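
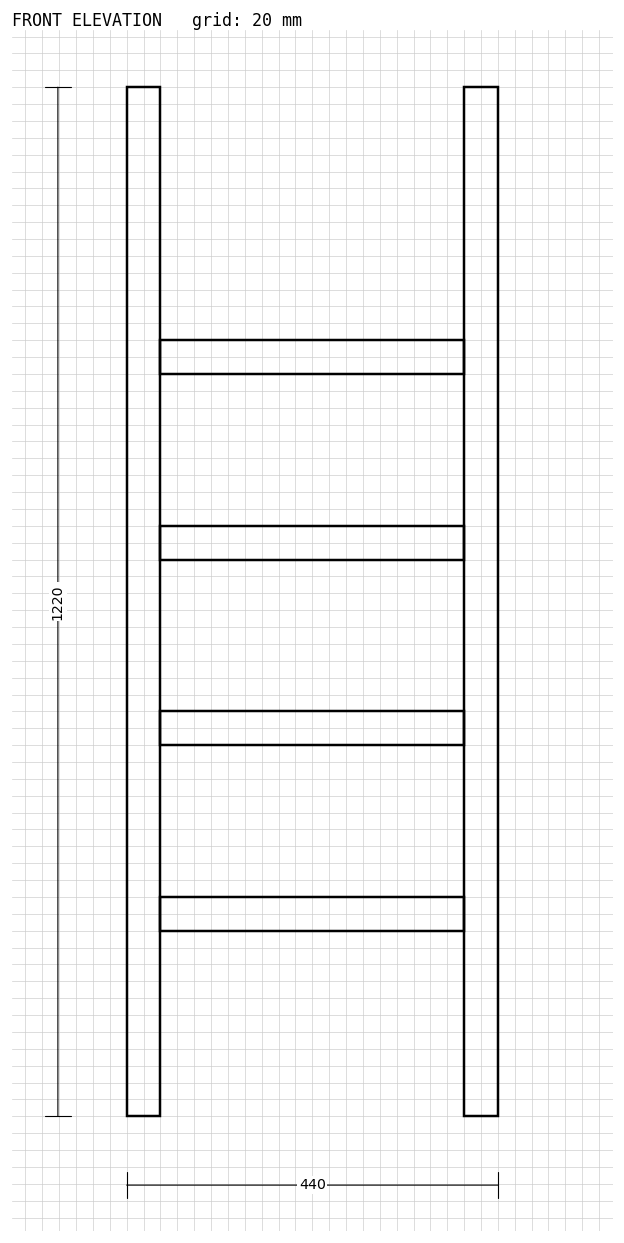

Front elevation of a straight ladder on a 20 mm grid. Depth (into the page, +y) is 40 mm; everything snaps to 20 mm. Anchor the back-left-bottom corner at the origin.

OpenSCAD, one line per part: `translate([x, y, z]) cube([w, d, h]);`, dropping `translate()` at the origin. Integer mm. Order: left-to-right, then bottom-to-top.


cube([40, 40, 1220]);
translate([40, 0, 220]) cube([360, 40, 40]);
translate([40, 0, 440]) cube([360, 40, 40]);
translate([40, 0, 660]) cube([360, 40, 40]);
translate([40, 0, 880]) cube([360, 40, 40]);
translate([400, 0, 0]) cube([40, 40, 1220]);


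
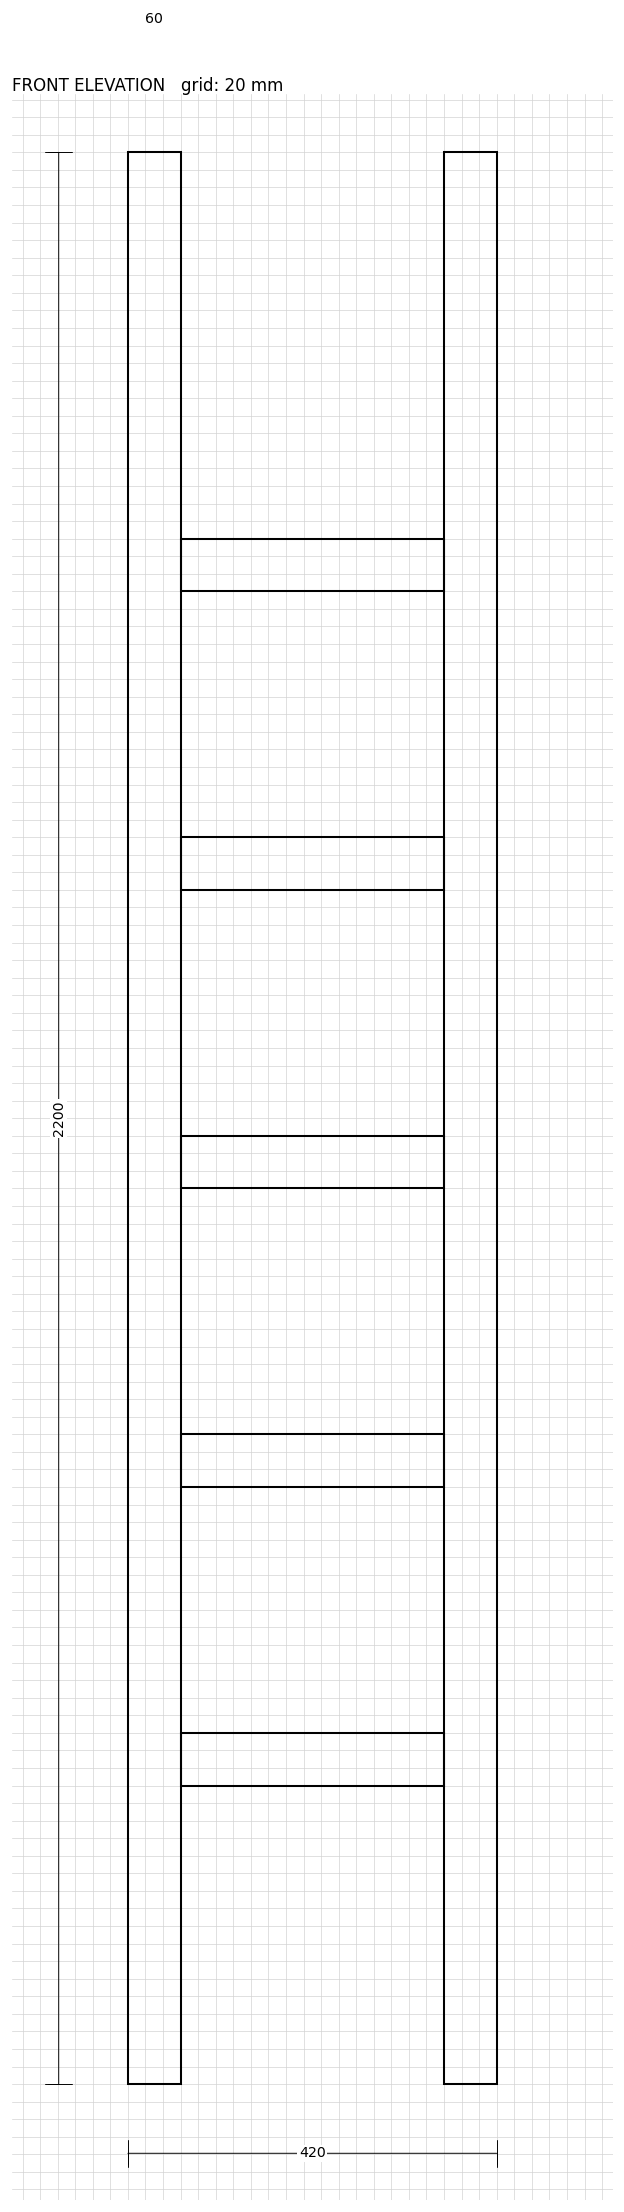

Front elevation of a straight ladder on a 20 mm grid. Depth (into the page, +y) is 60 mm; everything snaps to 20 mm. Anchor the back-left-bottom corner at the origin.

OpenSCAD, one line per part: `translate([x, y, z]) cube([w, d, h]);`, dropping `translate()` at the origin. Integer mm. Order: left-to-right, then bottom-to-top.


cube([60, 60, 2200]);
translate([60, 0, 340]) cube([300, 60, 60]);
translate([60, 0, 680]) cube([300, 60, 60]);
translate([60, 0, 1020]) cube([300, 60, 60]);
translate([60, 0, 1360]) cube([300, 60, 60]);
translate([60, 0, 1700]) cube([300, 60, 60]);
translate([360, 0, 0]) cube([60, 60, 2200]);


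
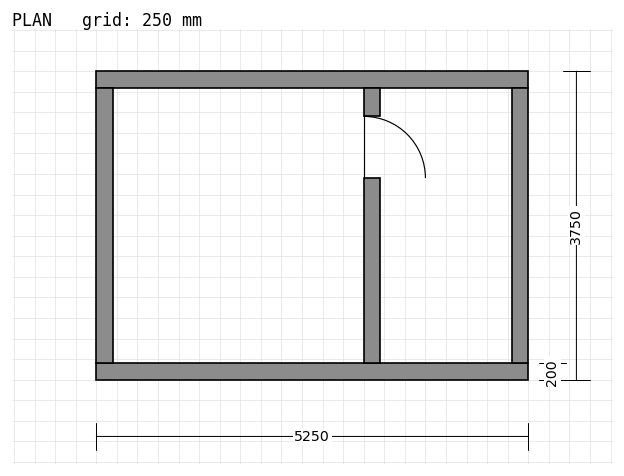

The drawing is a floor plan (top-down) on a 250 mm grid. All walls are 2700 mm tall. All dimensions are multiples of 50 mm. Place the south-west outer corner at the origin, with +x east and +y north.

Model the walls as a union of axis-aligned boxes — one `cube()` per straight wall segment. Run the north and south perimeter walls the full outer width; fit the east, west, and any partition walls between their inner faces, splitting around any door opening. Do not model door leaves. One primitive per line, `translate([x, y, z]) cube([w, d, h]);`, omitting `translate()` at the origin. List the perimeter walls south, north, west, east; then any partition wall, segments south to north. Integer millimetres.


cube([5250, 200, 2700]);
translate([0, 3550, 0]) cube([5250, 200, 2700]);
translate([0, 200, 0]) cube([200, 3350, 2700]);
translate([5050, 200, 0]) cube([200, 3350, 2700]);
translate([3250, 200, 0]) cube([200, 2250, 2700]);
translate([3250, 3200, 0]) cube([200, 350, 2700]);


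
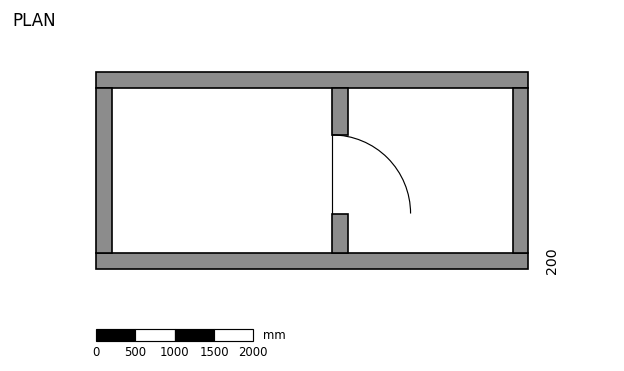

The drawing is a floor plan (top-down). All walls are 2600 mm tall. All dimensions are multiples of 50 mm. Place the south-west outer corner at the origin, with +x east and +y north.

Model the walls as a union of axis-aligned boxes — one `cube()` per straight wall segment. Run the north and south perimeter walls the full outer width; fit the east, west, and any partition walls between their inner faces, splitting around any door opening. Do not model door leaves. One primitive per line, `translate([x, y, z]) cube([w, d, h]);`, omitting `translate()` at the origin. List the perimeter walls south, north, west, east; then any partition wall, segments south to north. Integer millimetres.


cube([5500, 200, 2600]);
translate([0, 2300, 0]) cube([5500, 200, 2600]);
translate([0, 200, 0]) cube([200, 2100, 2600]);
translate([5300, 200, 0]) cube([200, 2100, 2600]);
translate([3000, 200, 0]) cube([200, 500, 2600]);
translate([3000, 1700, 0]) cube([200, 600, 2600]);


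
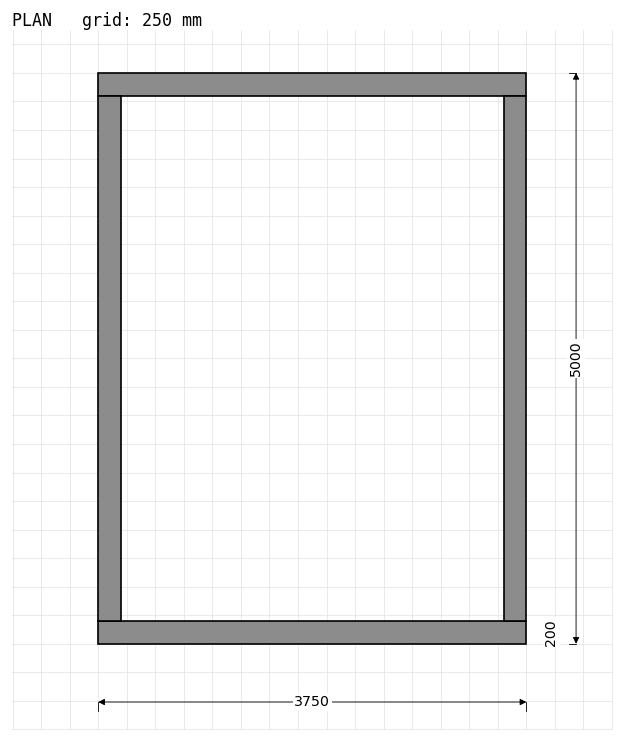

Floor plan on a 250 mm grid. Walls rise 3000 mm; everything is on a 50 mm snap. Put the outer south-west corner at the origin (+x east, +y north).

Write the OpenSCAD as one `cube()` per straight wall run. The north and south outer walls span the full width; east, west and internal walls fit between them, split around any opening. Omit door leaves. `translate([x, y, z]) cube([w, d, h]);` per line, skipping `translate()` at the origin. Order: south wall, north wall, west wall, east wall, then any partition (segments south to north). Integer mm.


cube([3750, 200, 3000]);
translate([0, 4800, 0]) cube([3750, 200, 3000]);
translate([0, 200, 0]) cube([200, 4600, 3000]);
translate([3550, 200, 0]) cube([200, 4600, 3000]);


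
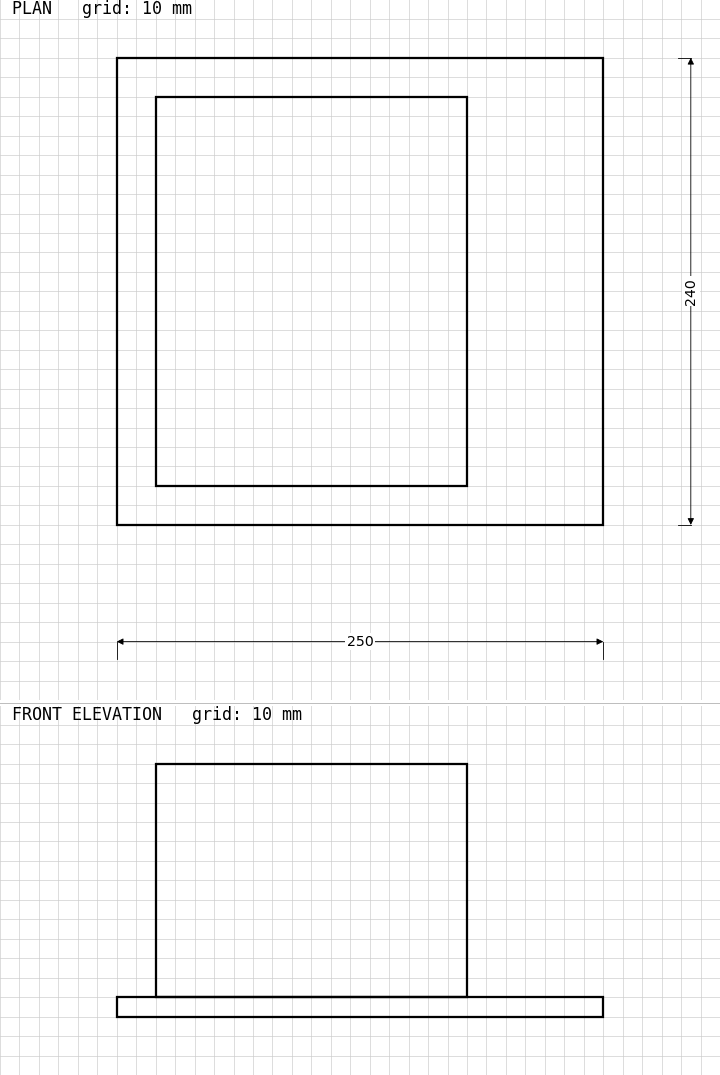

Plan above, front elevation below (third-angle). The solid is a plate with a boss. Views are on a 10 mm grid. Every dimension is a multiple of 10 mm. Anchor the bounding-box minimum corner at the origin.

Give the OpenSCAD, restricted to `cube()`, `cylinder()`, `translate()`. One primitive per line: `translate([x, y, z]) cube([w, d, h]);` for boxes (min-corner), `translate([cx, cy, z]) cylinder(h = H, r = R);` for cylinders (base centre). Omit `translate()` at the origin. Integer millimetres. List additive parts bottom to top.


cube([250, 240, 10]);
translate([20, 20, 10]) cube([160, 200, 120]);


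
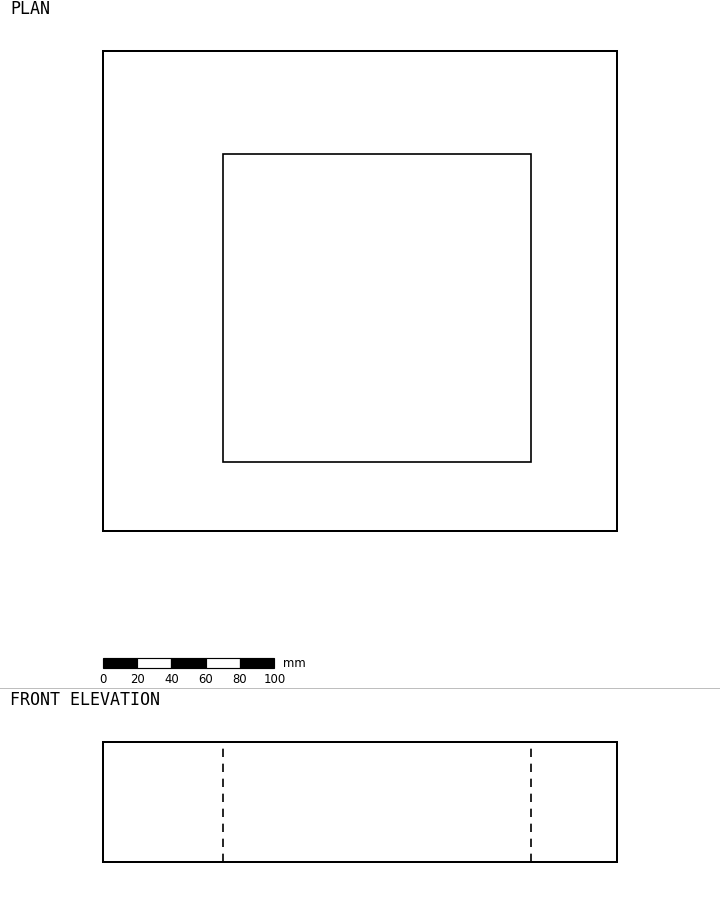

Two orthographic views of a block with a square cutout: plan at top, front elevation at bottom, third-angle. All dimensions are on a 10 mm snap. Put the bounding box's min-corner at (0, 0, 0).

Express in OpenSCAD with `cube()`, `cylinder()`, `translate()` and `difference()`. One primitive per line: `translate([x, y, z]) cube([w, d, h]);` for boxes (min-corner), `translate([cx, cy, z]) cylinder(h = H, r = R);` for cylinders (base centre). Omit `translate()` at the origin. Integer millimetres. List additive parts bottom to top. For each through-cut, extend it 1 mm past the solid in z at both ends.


difference() {
  cube([300, 280, 70]);
  translate([70, 40, -1]) cube([180, 180, 72]);
}


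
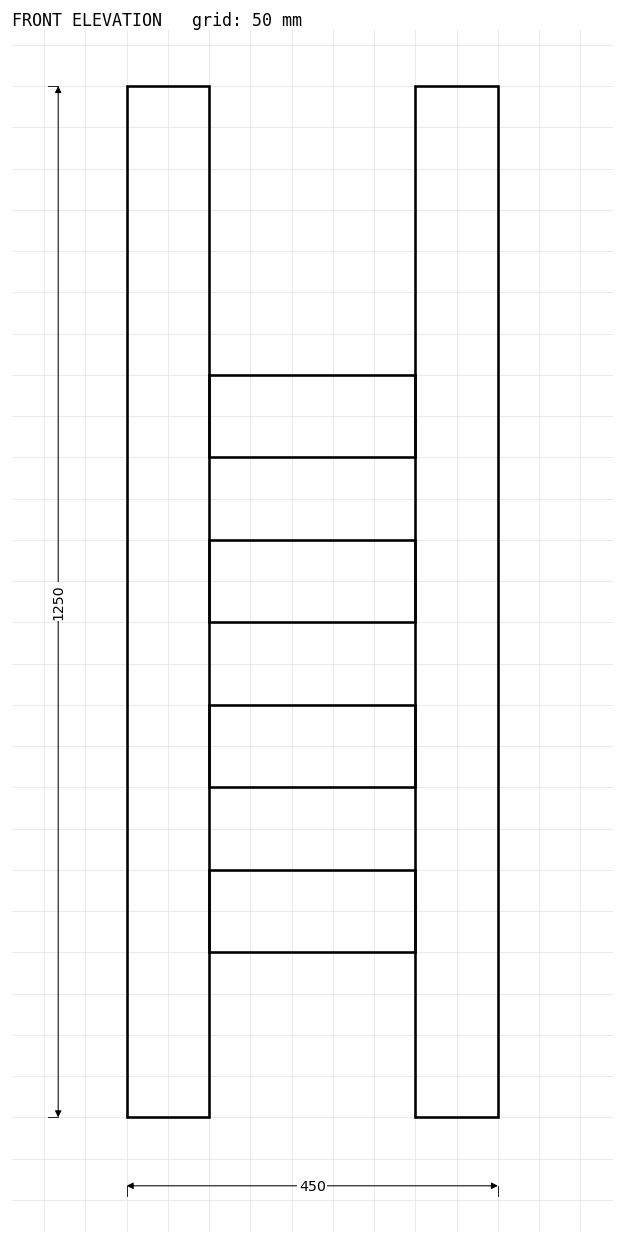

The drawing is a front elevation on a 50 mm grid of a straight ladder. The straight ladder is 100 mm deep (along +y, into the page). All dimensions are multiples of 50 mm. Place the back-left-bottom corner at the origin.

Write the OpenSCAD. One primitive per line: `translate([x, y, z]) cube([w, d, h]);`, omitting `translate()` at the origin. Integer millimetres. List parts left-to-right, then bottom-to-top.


cube([100, 100, 1250]);
translate([100, 0, 200]) cube([250, 100, 100]);
translate([100, 0, 400]) cube([250, 100, 100]);
translate([100, 0, 600]) cube([250, 100, 100]);
translate([100, 0, 800]) cube([250, 100, 100]);
translate([350, 0, 0]) cube([100, 100, 1250]);


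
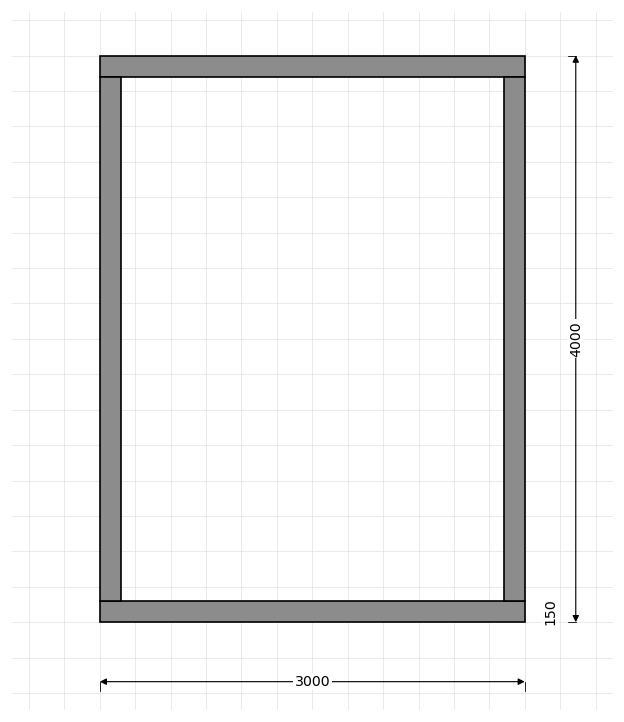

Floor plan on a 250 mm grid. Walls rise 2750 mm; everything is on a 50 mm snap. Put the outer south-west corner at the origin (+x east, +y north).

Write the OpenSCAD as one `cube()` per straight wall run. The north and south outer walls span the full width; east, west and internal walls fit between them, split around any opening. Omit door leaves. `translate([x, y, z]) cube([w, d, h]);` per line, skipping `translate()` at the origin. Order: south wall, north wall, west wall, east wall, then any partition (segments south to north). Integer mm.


cube([3000, 150, 2750]);
translate([0, 3850, 0]) cube([3000, 150, 2750]);
translate([0, 150, 0]) cube([150, 3700, 2750]);
translate([2850, 150, 0]) cube([150, 3700, 2750]);


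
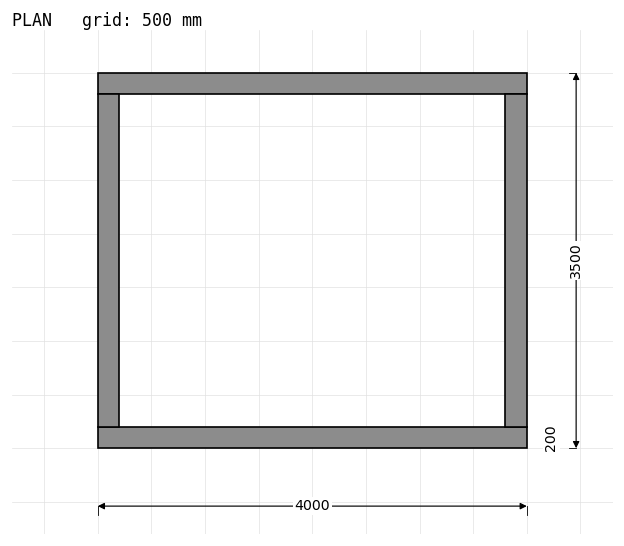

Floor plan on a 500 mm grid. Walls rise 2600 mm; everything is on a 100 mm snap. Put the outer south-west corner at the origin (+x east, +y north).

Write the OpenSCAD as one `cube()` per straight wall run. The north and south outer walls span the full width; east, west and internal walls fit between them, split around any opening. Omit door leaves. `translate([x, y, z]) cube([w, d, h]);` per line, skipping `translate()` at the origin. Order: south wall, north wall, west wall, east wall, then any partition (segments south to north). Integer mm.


cube([4000, 200, 2600]);
translate([0, 3300, 0]) cube([4000, 200, 2600]);
translate([0, 200, 0]) cube([200, 3100, 2600]);
translate([3800, 200, 0]) cube([200, 3100, 2600]);


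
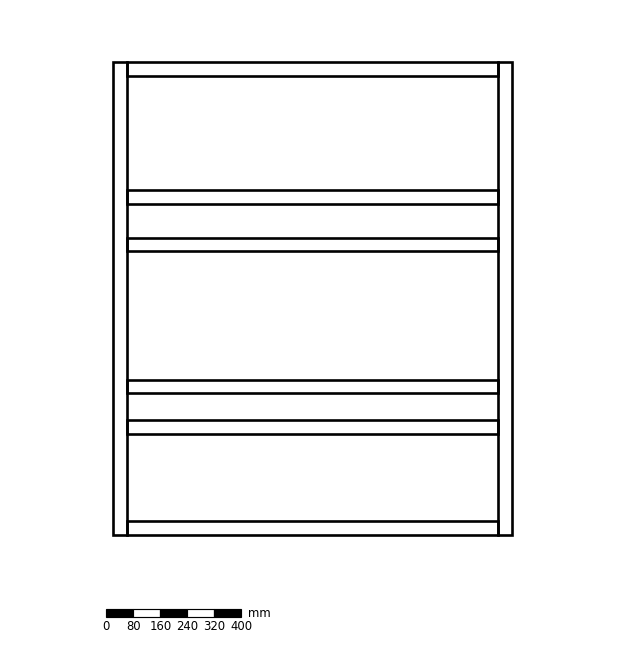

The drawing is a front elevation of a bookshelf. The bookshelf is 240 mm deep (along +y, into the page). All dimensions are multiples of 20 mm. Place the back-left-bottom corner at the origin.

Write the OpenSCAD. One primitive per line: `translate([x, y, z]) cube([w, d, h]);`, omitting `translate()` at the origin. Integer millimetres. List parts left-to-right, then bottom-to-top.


cube([40, 240, 1400]);
translate([40, 0, 0]) cube([1100, 240, 40]);
translate([40, 0, 300]) cube([1100, 240, 40]);
translate([40, 0, 420]) cube([1100, 240, 40]);
translate([40, 0, 840]) cube([1100, 240, 40]);
translate([40, 0, 980]) cube([1100, 240, 40]);
translate([40, 0, 1360]) cube([1100, 240, 40]);
translate([1140, 0, 0]) cube([40, 240, 1400]);


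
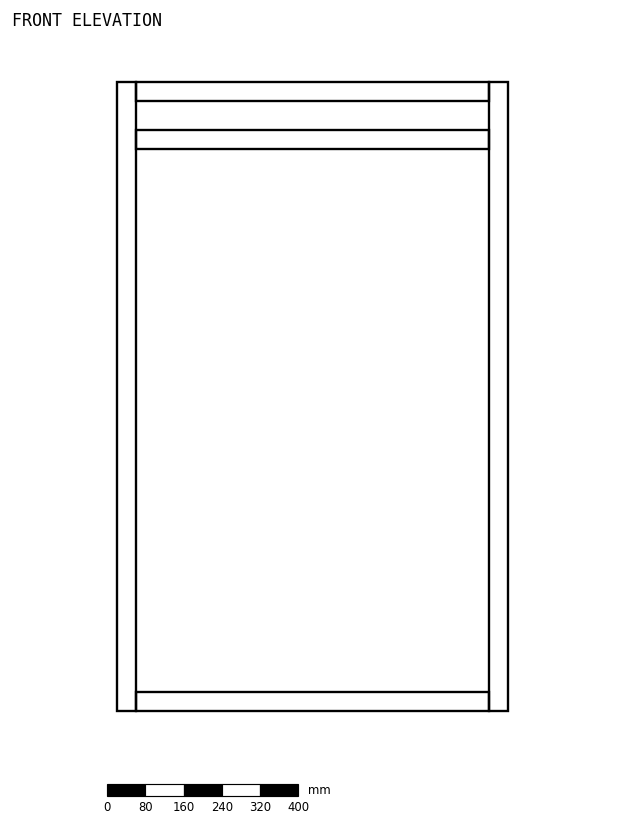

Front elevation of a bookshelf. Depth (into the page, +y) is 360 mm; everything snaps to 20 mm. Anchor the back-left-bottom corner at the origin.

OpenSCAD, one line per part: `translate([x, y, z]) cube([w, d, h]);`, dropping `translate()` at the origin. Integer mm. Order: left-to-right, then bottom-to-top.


cube([40, 360, 1320]);
translate([40, 0, 0]) cube([740, 360, 40]);
translate([40, 0, 1180]) cube([740, 360, 40]);
translate([40, 0, 1280]) cube([740, 360, 40]);
translate([780, 0, 0]) cube([40, 360, 1320]);


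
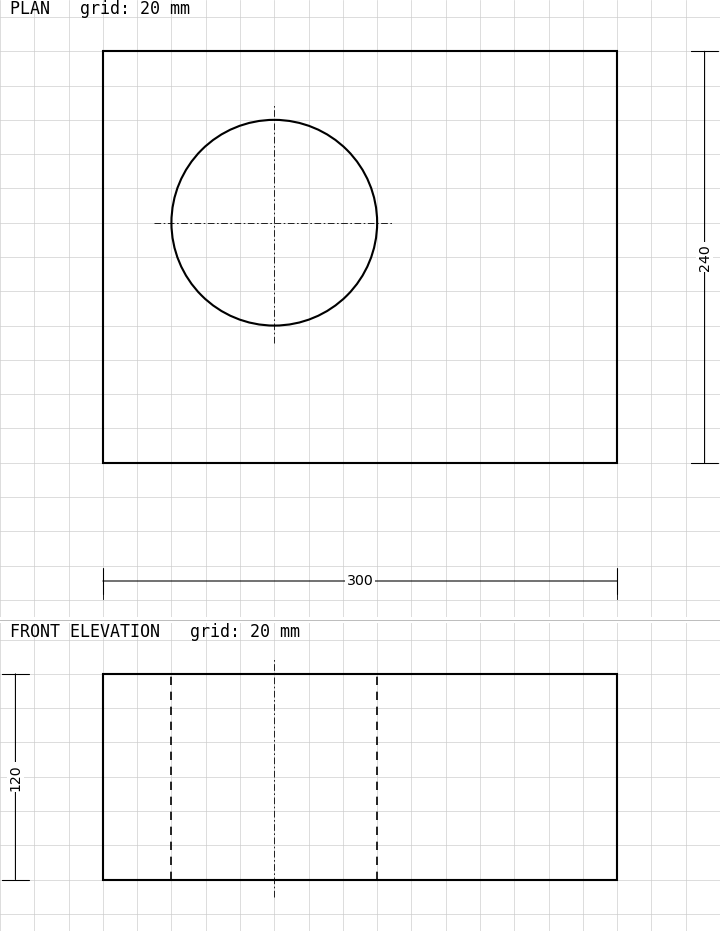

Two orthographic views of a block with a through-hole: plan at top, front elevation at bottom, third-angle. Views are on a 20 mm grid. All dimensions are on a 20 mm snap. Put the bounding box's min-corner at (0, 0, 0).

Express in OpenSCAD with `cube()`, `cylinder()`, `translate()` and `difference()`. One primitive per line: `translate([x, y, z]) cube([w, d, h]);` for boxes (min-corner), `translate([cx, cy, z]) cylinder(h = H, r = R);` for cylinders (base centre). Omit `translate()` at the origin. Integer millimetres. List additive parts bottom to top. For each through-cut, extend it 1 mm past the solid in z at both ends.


difference() {
  cube([300, 240, 120]);
  translate([100, 140, -1]) cylinder(h = 122, r = 60);
}


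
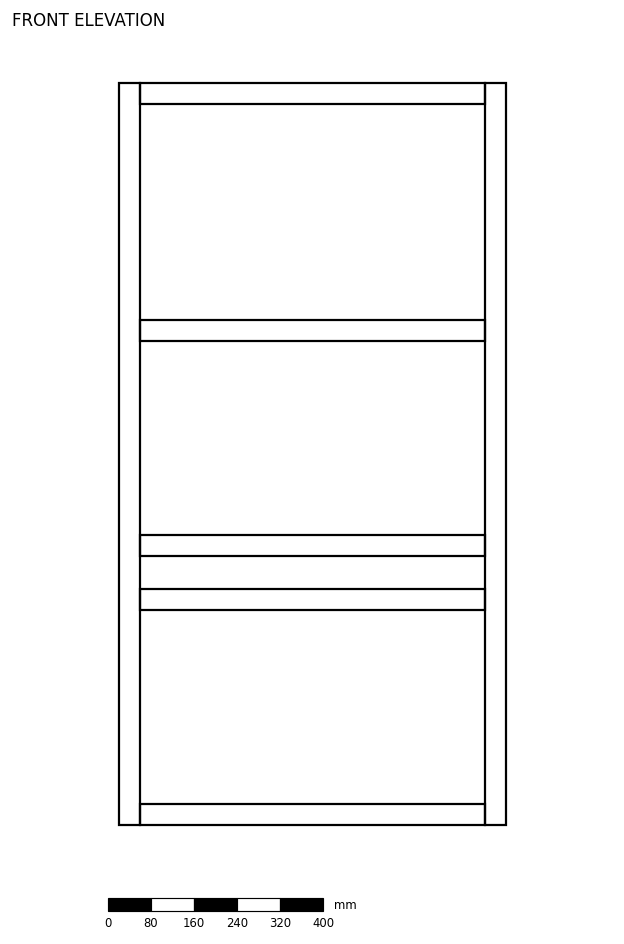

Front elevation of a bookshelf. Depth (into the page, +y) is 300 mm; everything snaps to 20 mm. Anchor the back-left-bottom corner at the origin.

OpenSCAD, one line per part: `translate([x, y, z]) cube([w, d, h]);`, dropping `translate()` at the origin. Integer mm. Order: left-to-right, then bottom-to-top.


cube([40, 300, 1380]);
translate([40, 0, 0]) cube([640, 300, 40]);
translate([40, 0, 400]) cube([640, 300, 40]);
translate([40, 0, 500]) cube([640, 300, 40]);
translate([40, 0, 900]) cube([640, 300, 40]);
translate([40, 0, 1340]) cube([640, 300, 40]);
translate([680, 0, 0]) cube([40, 300, 1380]);


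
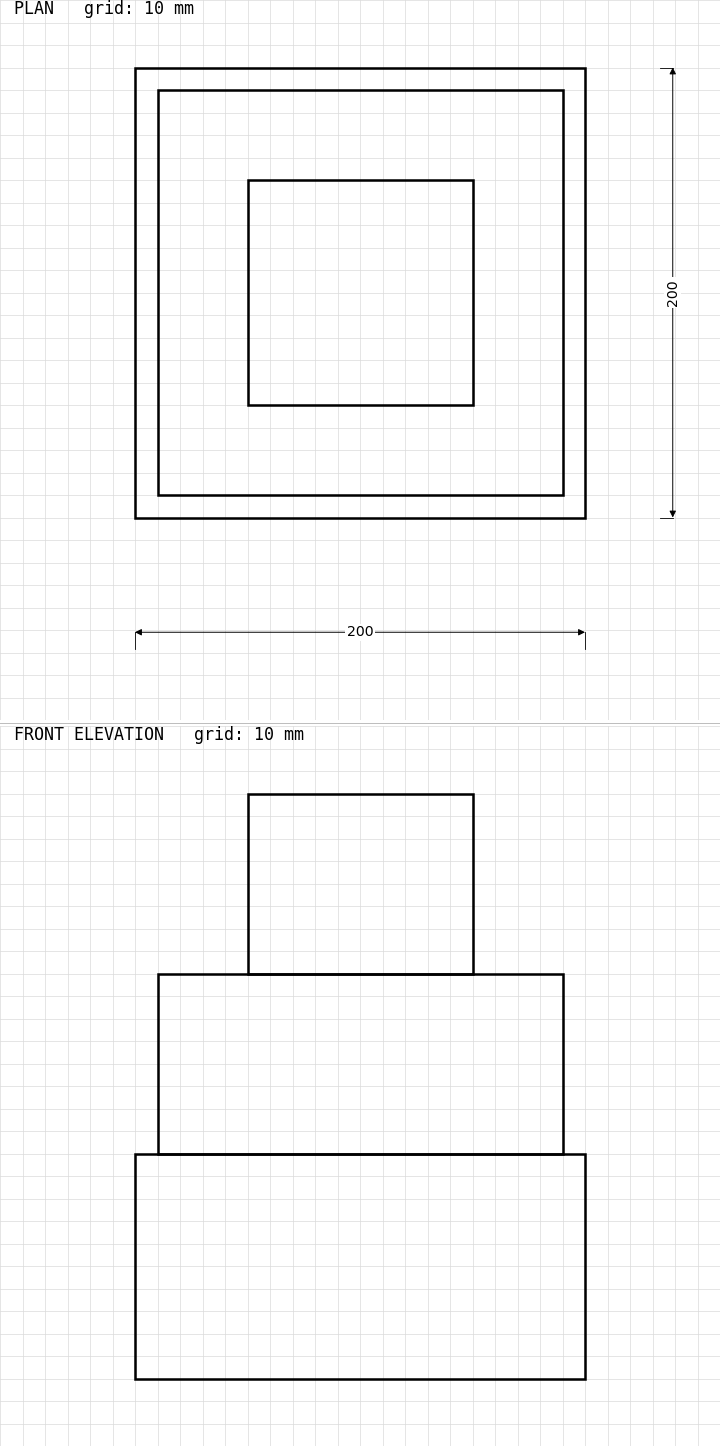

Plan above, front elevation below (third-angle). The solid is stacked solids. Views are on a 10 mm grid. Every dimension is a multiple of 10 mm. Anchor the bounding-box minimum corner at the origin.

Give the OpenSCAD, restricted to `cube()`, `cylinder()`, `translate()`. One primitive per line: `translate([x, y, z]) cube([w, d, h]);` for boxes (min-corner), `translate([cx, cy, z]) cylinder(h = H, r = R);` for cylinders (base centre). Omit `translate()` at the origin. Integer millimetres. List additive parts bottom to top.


cube([200, 200, 100]);
translate([10, 10, 100]) cube([180, 180, 80]);
translate([50, 50, 180]) cube([100, 100, 80]);


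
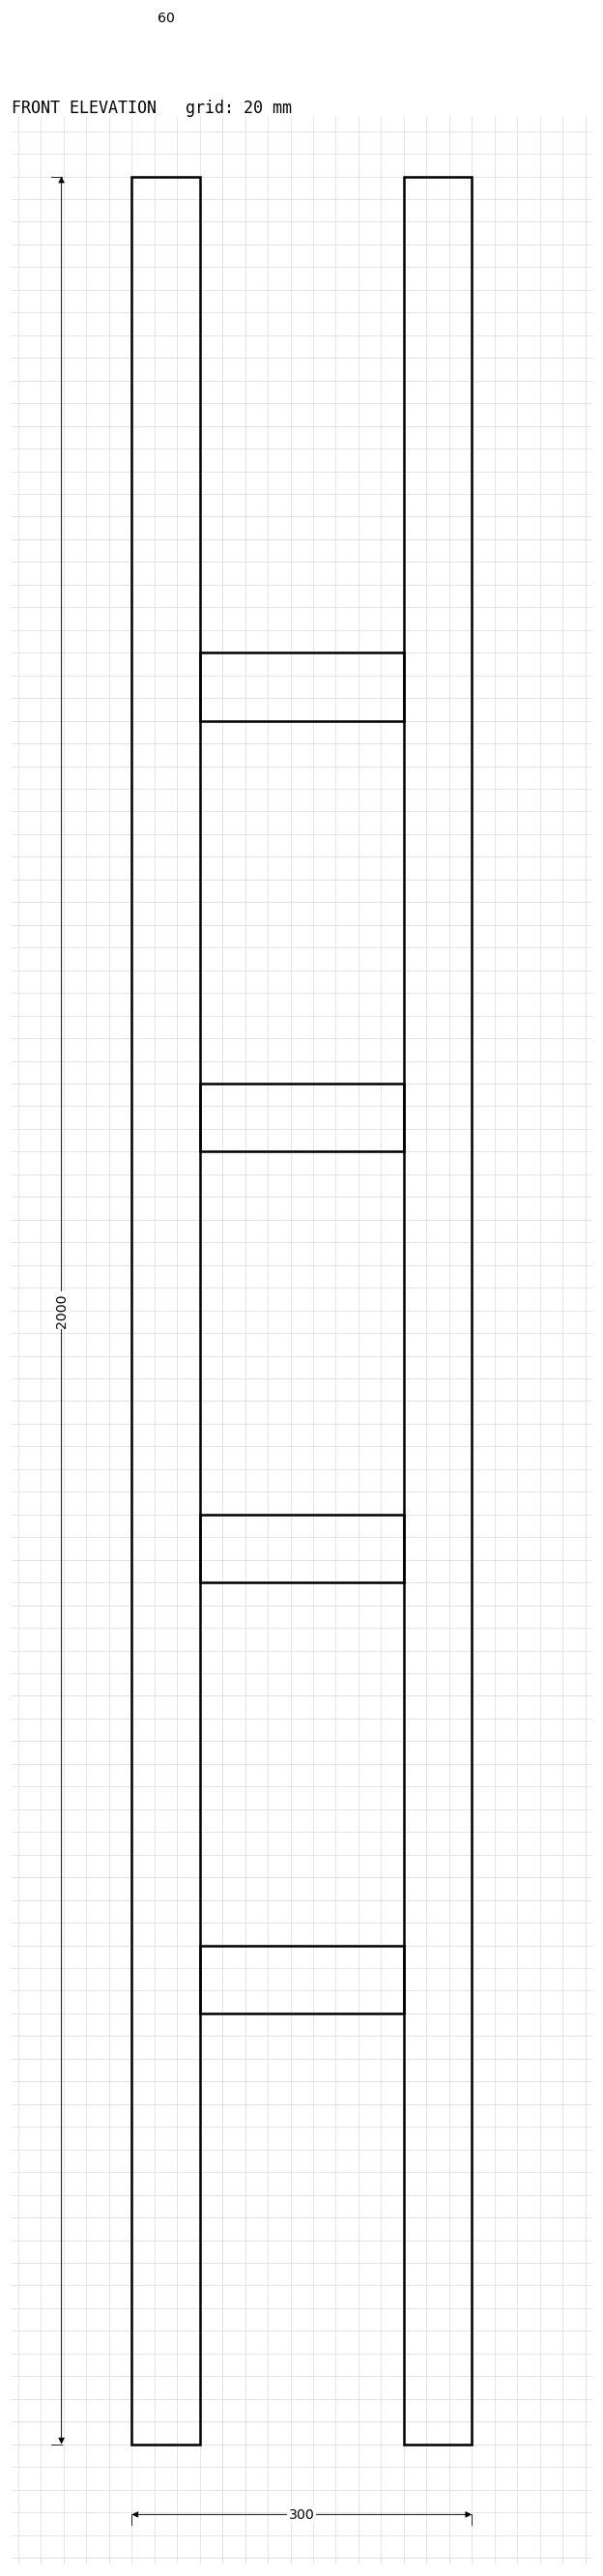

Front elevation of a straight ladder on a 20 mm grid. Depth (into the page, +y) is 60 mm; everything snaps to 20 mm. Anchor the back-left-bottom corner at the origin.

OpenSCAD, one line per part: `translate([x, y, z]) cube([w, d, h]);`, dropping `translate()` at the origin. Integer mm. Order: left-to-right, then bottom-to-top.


cube([60, 60, 2000]);
translate([60, 0, 380]) cube([180, 60, 60]);
translate([60, 0, 760]) cube([180, 60, 60]);
translate([60, 0, 1140]) cube([180, 60, 60]);
translate([60, 0, 1520]) cube([180, 60, 60]);
translate([240, 0, 0]) cube([60, 60, 2000]);


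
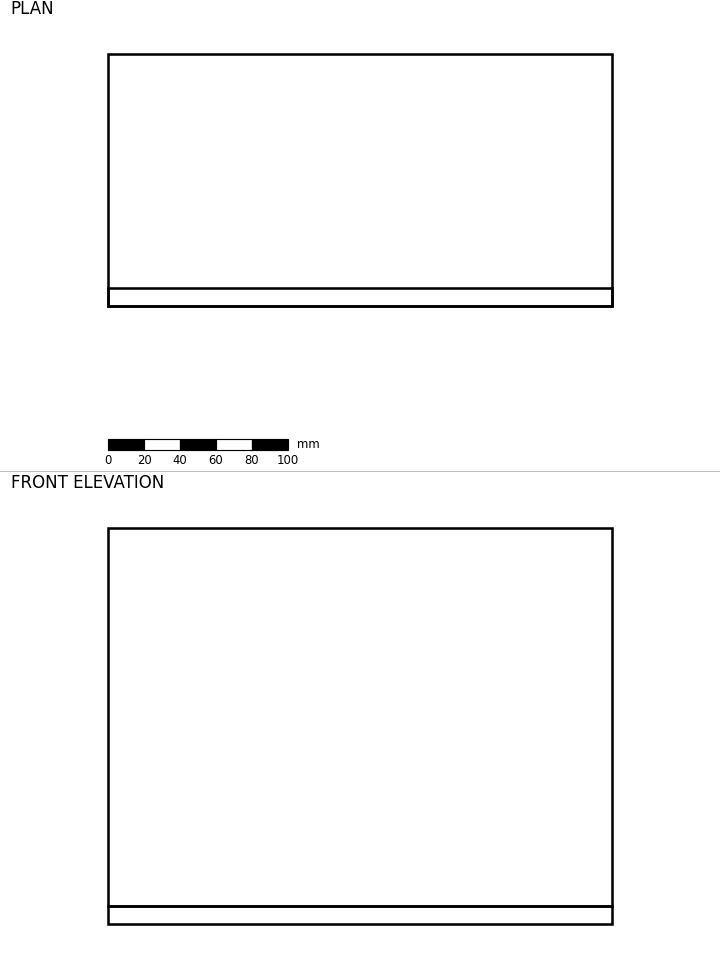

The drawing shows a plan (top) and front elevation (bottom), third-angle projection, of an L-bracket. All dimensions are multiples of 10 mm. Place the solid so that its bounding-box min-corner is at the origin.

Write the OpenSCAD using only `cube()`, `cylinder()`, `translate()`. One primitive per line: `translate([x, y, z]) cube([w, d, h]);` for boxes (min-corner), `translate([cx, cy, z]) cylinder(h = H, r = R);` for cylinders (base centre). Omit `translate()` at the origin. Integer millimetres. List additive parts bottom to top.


cube([280, 140, 10]);
translate([0, 0, 10]) cube([280, 10, 210]);


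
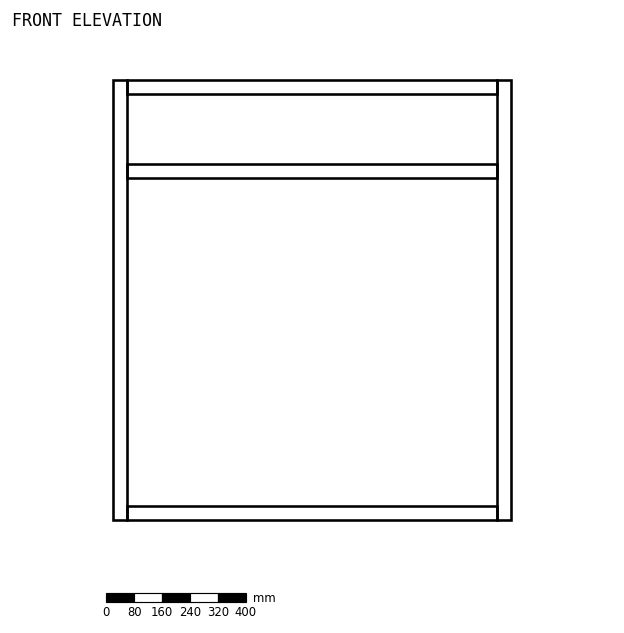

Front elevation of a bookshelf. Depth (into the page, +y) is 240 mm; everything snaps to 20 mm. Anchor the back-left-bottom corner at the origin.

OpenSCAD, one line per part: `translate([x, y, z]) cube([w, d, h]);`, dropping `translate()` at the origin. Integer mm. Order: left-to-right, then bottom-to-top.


cube([40, 240, 1260]);
translate([40, 0, 0]) cube([1060, 240, 40]);
translate([40, 0, 980]) cube([1060, 240, 40]);
translate([40, 0, 1220]) cube([1060, 240, 40]);
translate([1100, 0, 0]) cube([40, 240, 1260]);


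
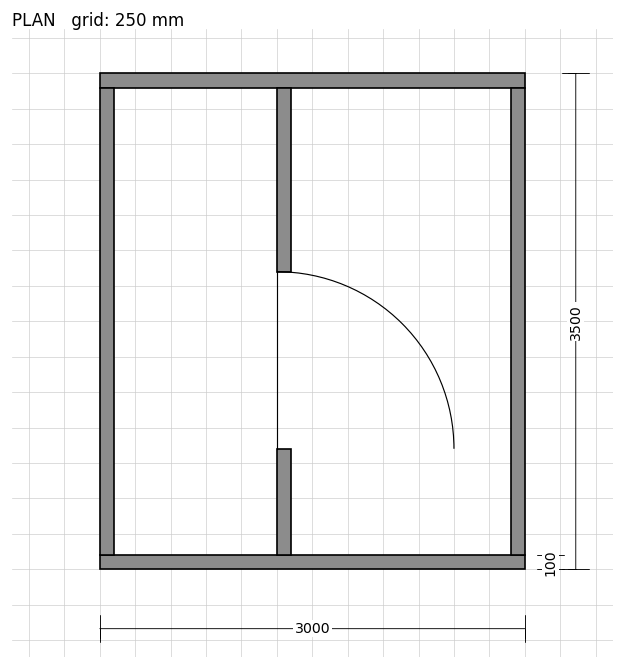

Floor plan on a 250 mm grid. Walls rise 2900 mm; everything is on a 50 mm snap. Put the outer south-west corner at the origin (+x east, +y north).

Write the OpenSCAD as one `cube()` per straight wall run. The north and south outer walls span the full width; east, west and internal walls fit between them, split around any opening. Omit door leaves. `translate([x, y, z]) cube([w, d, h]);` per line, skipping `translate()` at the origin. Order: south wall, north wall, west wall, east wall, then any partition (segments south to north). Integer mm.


cube([3000, 100, 2900]);
translate([0, 3400, 0]) cube([3000, 100, 2900]);
translate([0, 100, 0]) cube([100, 3300, 2900]);
translate([2900, 100, 0]) cube([100, 3300, 2900]);
translate([1250, 100, 0]) cube([100, 750, 2900]);
translate([1250, 2100, 0]) cube([100, 1300, 2900]);


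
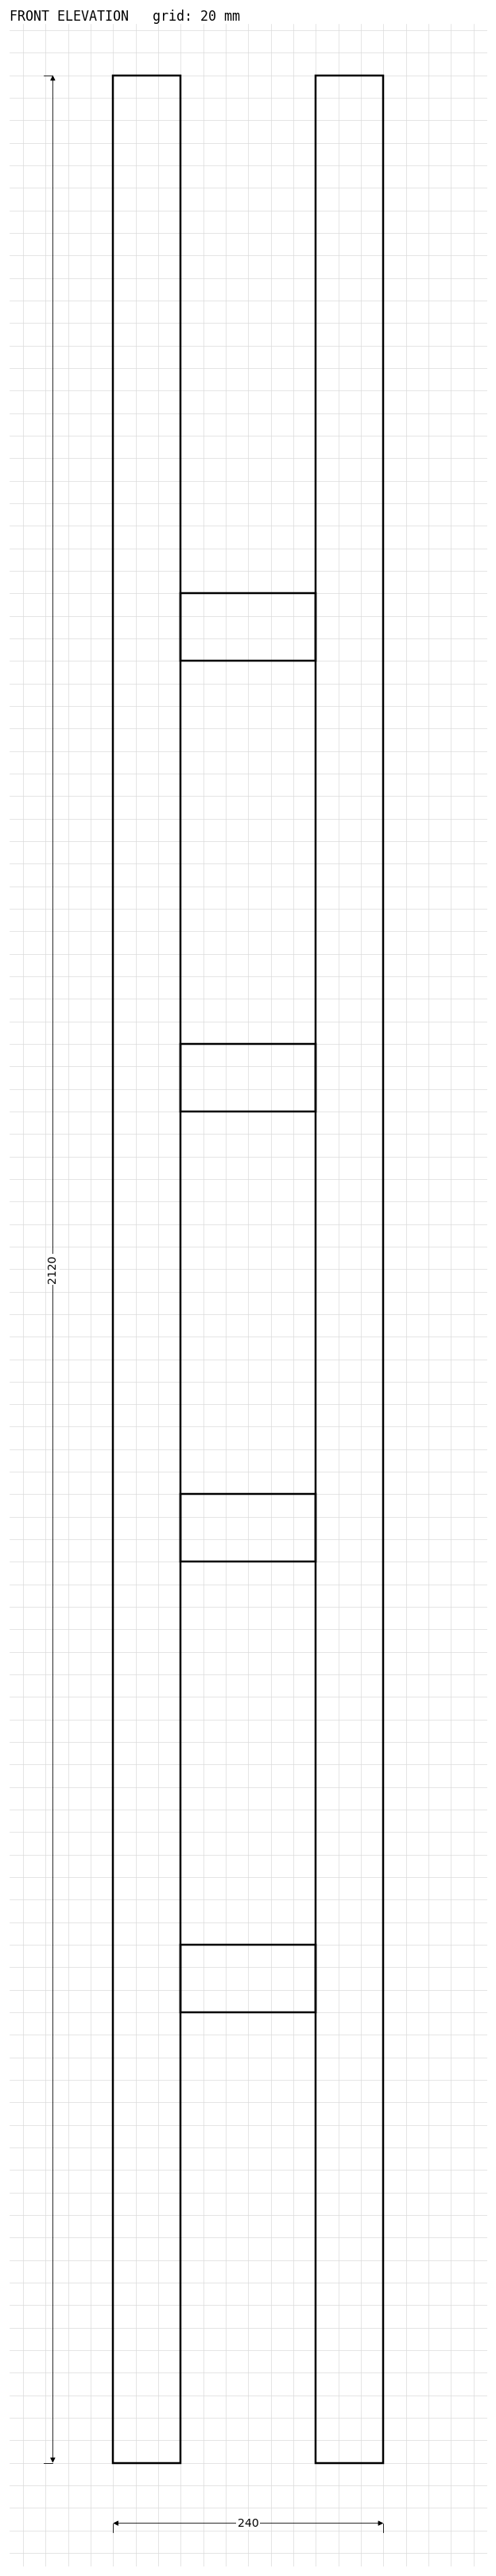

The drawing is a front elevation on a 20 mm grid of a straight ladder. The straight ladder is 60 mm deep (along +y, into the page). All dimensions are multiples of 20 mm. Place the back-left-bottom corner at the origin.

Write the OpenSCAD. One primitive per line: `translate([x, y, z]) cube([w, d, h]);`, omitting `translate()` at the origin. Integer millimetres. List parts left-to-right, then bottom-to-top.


cube([60, 60, 2120]);
translate([60, 0, 400]) cube([120, 60, 60]);
translate([60, 0, 800]) cube([120, 60, 60]);
translate([60, 0, 1200]) cube([120, 60, 60]);
translate([60, 0, 1600]) cube([120, 60, 60]);
translate([180, 0, 0]) cube([60, 60, 2120]);


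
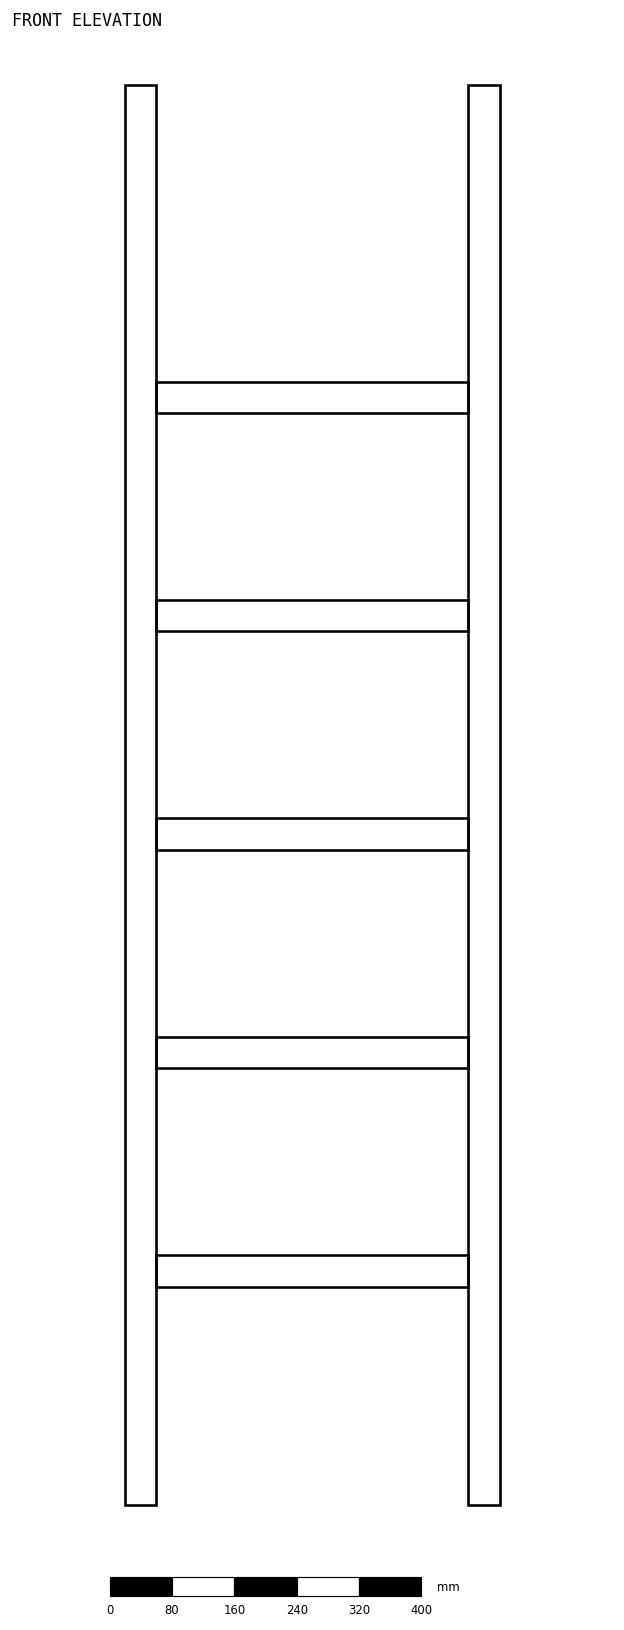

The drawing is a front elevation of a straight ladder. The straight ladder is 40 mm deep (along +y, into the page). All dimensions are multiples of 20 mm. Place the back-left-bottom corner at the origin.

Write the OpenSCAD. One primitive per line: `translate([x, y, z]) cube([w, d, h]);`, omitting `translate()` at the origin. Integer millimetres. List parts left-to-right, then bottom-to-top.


cube([40, 40, 1820]);
translate([40, 0, 280]) cube([400, 40, 40]);
translate([40, 0, 560]) cube([400, 40, 40]);
translate([40, 0, 840]) cube([400, 40, 40]);
translate([40, 0, 1120]) cube([400, 40, 40]);
translate([40, 0, 1400]) cube([400, 40, 40]);
translate([440, 0, 0]) cube([40, 40, 1820]);


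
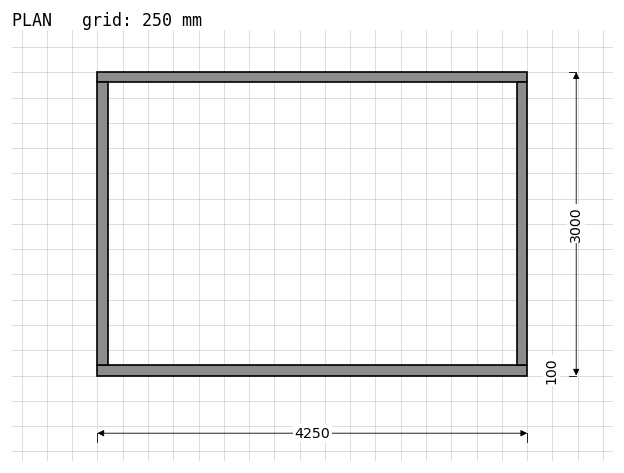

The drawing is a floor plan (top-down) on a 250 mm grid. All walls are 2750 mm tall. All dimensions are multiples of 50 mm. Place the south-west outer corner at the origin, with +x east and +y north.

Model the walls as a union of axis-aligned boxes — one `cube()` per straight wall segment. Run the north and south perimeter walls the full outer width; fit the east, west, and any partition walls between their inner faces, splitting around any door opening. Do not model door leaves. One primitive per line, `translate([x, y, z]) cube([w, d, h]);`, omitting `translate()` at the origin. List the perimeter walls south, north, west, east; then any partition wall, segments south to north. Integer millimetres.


cube([4250, 100, 2750]);
translate([0, 2900, 0]) cube([4250, 100, 2750]);
translate([0, 100, 0]) cube([100, 2800, 2750]);
translate([4150, 100, 0]) cube([100, 2800, 2750]);


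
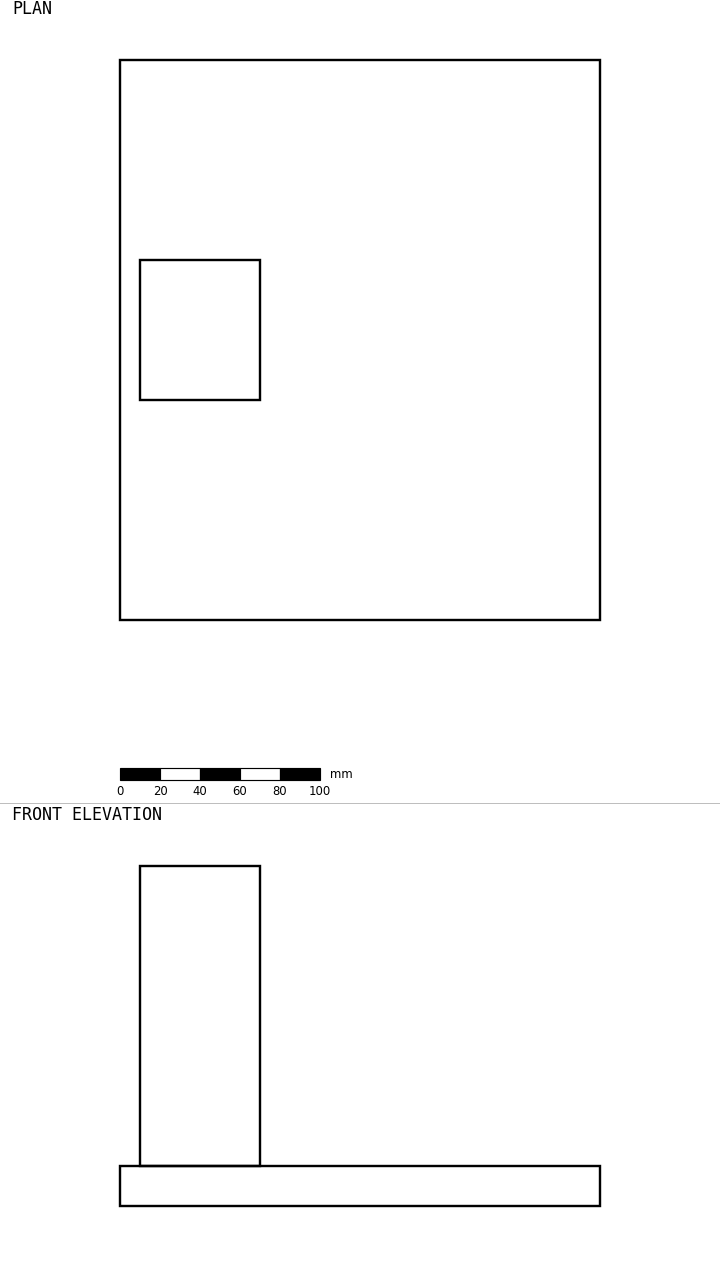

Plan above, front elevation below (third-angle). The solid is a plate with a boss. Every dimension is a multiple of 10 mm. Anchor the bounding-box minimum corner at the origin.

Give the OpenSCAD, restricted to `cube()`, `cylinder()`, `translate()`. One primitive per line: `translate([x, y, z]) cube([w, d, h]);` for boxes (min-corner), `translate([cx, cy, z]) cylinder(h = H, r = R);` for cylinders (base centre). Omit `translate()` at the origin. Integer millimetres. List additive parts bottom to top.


cube([240, 280, 20]);
translate([10, 110, 20]) cube([60, 70, 150]);


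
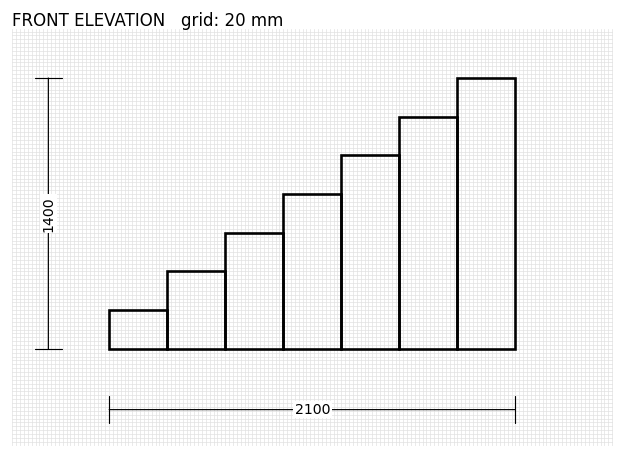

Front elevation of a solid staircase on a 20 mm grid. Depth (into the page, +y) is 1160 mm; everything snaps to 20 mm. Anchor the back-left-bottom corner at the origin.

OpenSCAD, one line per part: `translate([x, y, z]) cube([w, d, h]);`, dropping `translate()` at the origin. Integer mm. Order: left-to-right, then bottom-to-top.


cube([300, 1160, 200]);
translate([300, 0, 0]) cube([300, 1160, 400]);
translate([600, 0, 0]) cube([300, 1160, 600]);
translate([900, 0, 0]) cube([300, 1160, 800]);
translate([1200, 0, 0]) cube([300, 1160, 1000]);
translate([1500, 0, 0]) cube([300, 1160, 1200]);
translate([1800, 0, 0]) cube([300, 1160, 1400]);


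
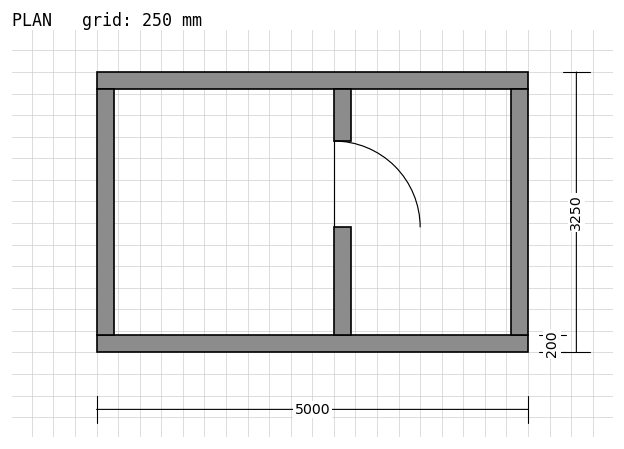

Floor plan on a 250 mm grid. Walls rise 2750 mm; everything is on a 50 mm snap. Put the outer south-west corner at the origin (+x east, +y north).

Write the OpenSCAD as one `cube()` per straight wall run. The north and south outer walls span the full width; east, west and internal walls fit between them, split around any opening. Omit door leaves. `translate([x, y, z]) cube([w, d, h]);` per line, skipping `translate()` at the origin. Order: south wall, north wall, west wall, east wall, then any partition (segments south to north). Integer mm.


cube([5000, 200, 2750]);
translate([0, 3050, 0]) cube([5000, 200, 2750]);
translate([0, 200, 0]) cube([200, 2850, 2750]);
translate([4800, 200, 0]) cube([200, 2850, 2750]);
translate([2750, 200, 0]) cube([200, 1250, 2750]);
translate([2750, 2450, 0]) cube([200, 600, 2750]);


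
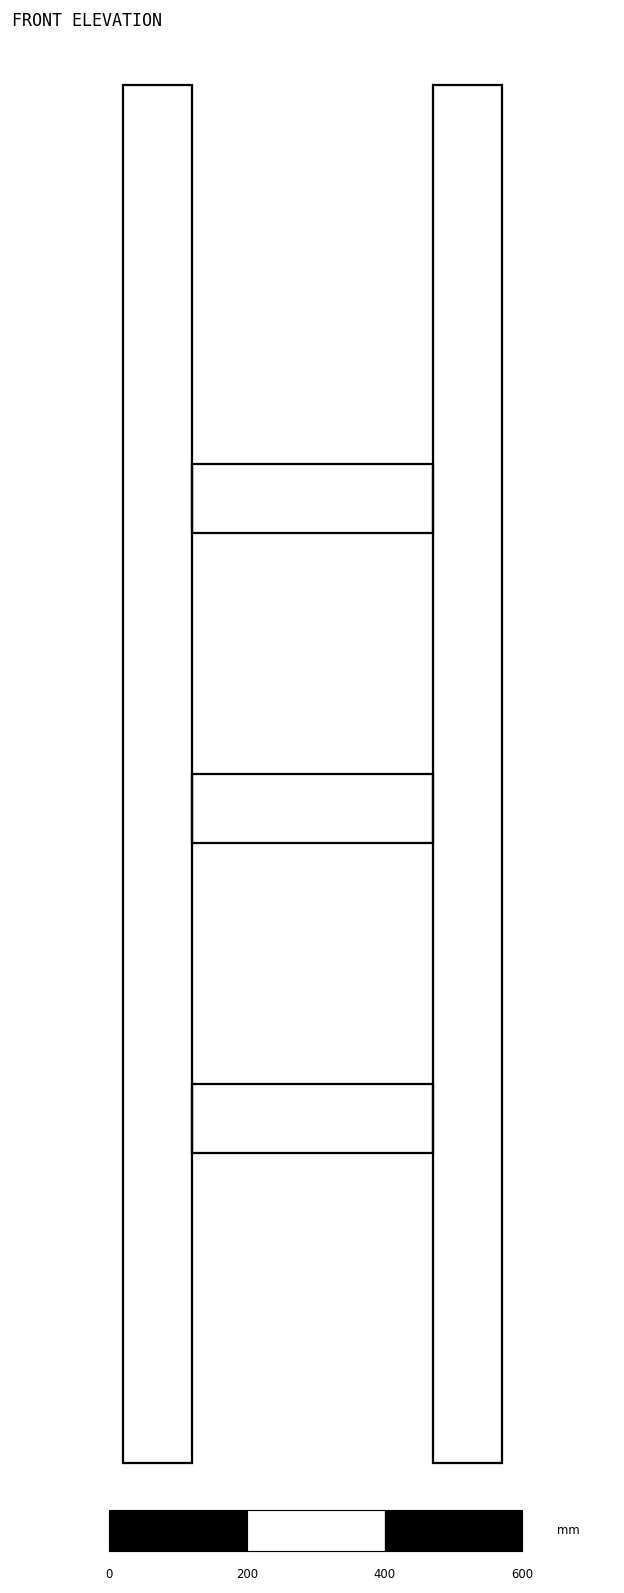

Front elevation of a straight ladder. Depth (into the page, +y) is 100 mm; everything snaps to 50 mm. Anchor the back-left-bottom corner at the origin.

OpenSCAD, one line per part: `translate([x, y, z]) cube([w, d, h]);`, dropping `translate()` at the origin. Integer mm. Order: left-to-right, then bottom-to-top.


cube([100, 100, 2000]);
translate([100, 0, 450]) cube([350, 100, 100]);
translate([100, 0, 900]) cube([350, 100, 100]);
translate([100, 0, 1350]) cube([350, 100, 100]);
translate([450, 0, 0]) cube([100, 100, 2000]);


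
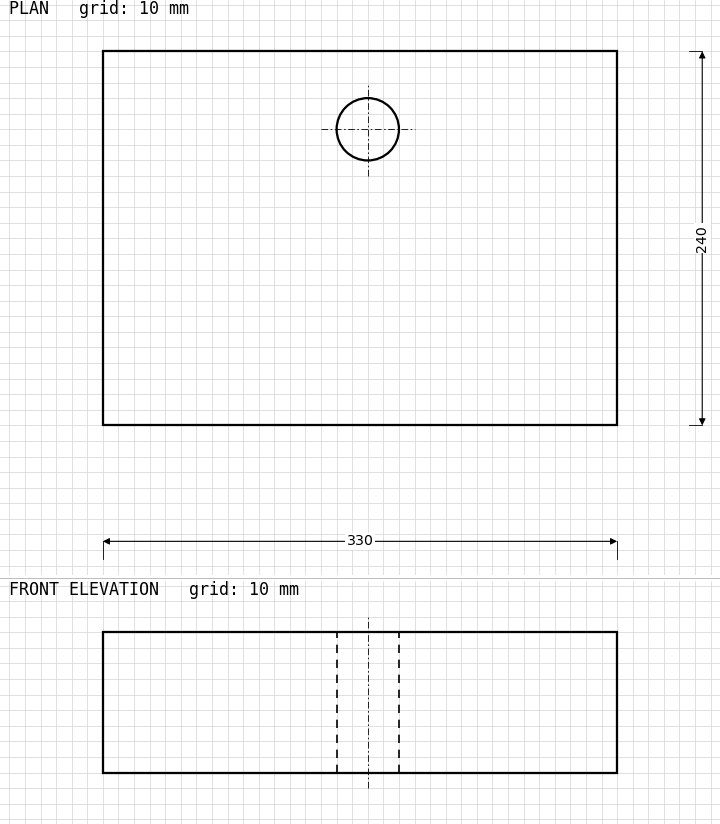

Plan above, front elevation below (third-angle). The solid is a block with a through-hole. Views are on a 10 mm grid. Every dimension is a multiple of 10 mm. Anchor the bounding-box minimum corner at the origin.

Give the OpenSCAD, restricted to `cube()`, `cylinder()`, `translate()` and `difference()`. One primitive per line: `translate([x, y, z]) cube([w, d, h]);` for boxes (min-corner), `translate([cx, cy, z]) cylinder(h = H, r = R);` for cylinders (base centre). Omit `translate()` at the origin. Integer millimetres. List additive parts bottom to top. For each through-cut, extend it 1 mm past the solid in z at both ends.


difference() {
  cube([330, 240, 90]);
  translate([170, 190, -1]) cylinder(h = 92, r = 20);
}


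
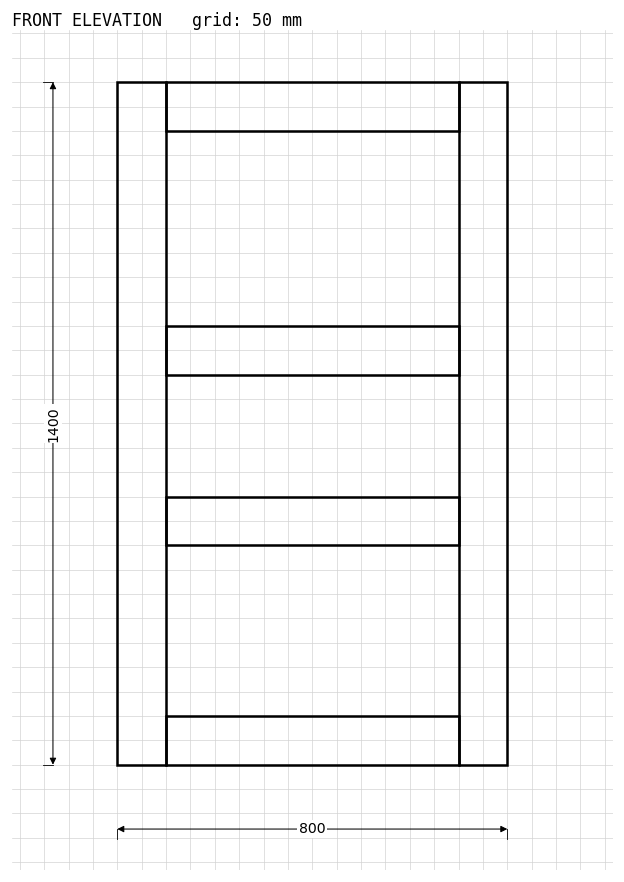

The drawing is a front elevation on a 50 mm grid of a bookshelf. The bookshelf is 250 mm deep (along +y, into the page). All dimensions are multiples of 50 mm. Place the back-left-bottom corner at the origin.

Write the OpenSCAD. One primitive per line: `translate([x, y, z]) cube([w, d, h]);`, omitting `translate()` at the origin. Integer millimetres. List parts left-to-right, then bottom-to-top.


cube([100, 250, 1400]);
translate([100, 0, 0]) cube([600, 250, 100]);
translate([100, 0, 450]) cube([600, 250, 100]);
translate([100, 0, 800]) cube([600, 250, 100]);
translate([100, 0, 1300]) cube([600, 250, 100]);
translate([700, 0, 0]) cube([100, 250, 1400]);


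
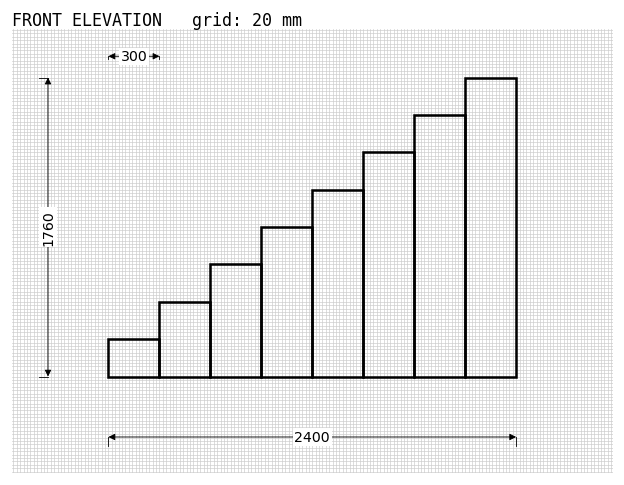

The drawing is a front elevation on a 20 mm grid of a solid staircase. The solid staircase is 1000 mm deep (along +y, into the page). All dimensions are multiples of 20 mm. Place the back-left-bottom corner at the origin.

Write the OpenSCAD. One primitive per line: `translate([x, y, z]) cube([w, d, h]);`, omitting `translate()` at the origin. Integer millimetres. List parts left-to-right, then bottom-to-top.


cube([300, 1000, 220]);
translate([300, 0, 0]) cube([300, 1000, 440]);
translate([600, 0, 0]) cube([300, 1000, 660]);
translate([900, 0, 0]) cube([300, 1000, 880]);
translate([1200, 0, 0]) cube([300, 1000, 1100]);
translate([1500, 0, 0]) cube([300, 1000, 1320]);
translate([1800, 0, 0]) cube([300, 1000, 1540]);
translate([2100, 0, 0]) cube([300, 1000, 1760]);


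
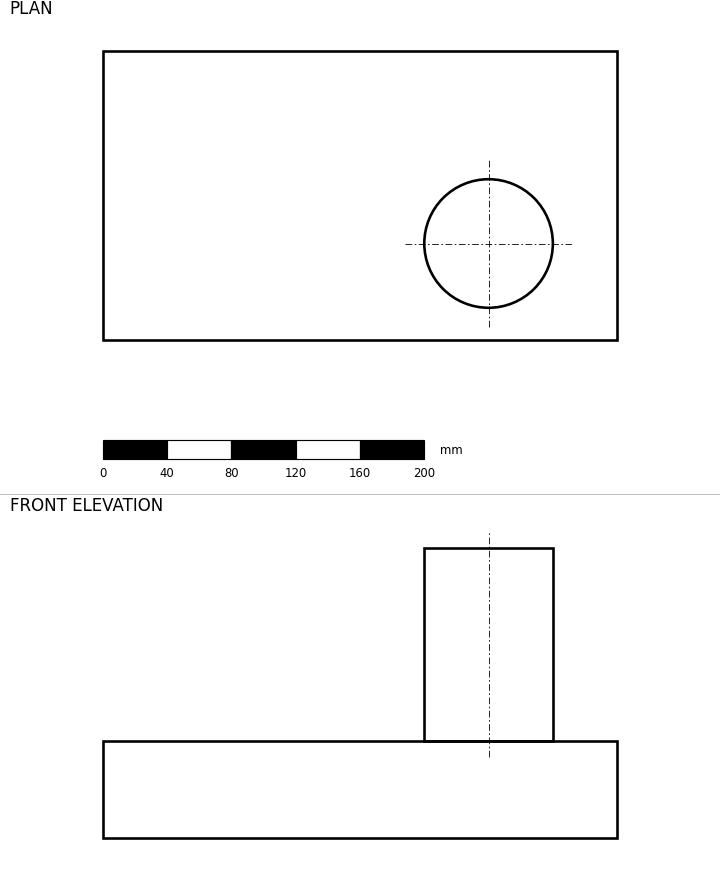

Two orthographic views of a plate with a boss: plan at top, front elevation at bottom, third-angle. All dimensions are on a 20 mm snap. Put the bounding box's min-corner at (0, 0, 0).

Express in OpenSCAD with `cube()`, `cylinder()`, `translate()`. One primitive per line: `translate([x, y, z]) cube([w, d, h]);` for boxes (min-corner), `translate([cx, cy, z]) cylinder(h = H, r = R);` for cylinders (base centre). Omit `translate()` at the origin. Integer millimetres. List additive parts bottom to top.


cube([320, 180, 60]);
translate([240, 60, 60]) cylinder(h = 120, r = 40);


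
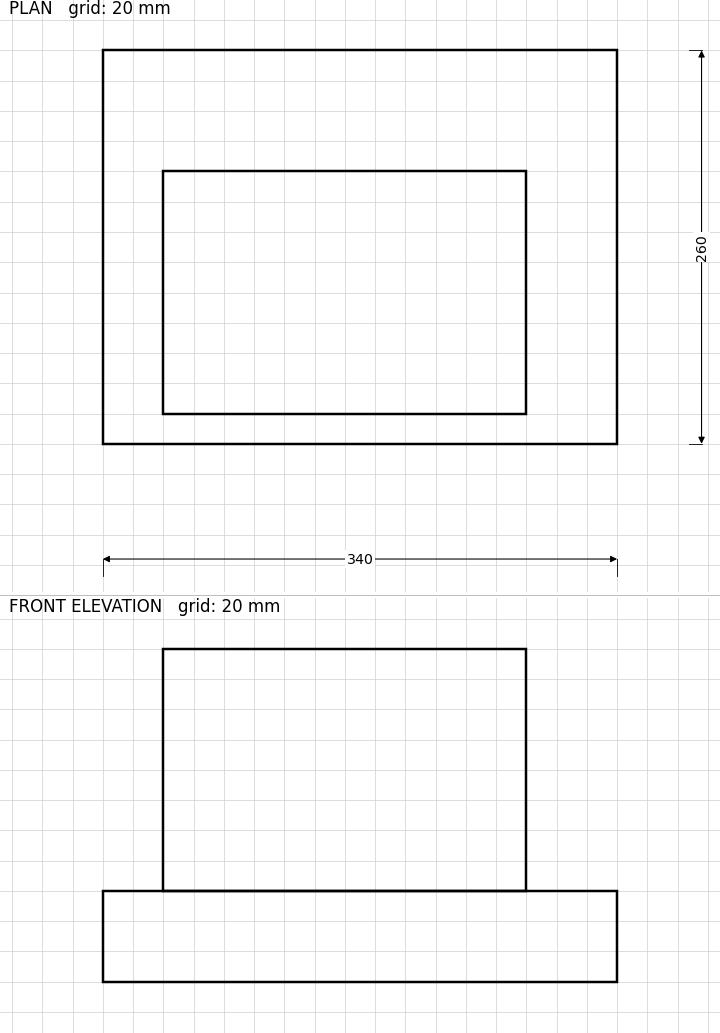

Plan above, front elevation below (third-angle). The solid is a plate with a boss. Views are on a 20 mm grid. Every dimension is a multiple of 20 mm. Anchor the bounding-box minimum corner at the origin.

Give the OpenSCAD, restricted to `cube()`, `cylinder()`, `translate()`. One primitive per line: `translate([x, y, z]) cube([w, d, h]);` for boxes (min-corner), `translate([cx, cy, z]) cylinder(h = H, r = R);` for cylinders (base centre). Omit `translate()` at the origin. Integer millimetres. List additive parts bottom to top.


cube([340, 260, 60]);
translate([40, 20, 60]) cube([240, 160, 160]);


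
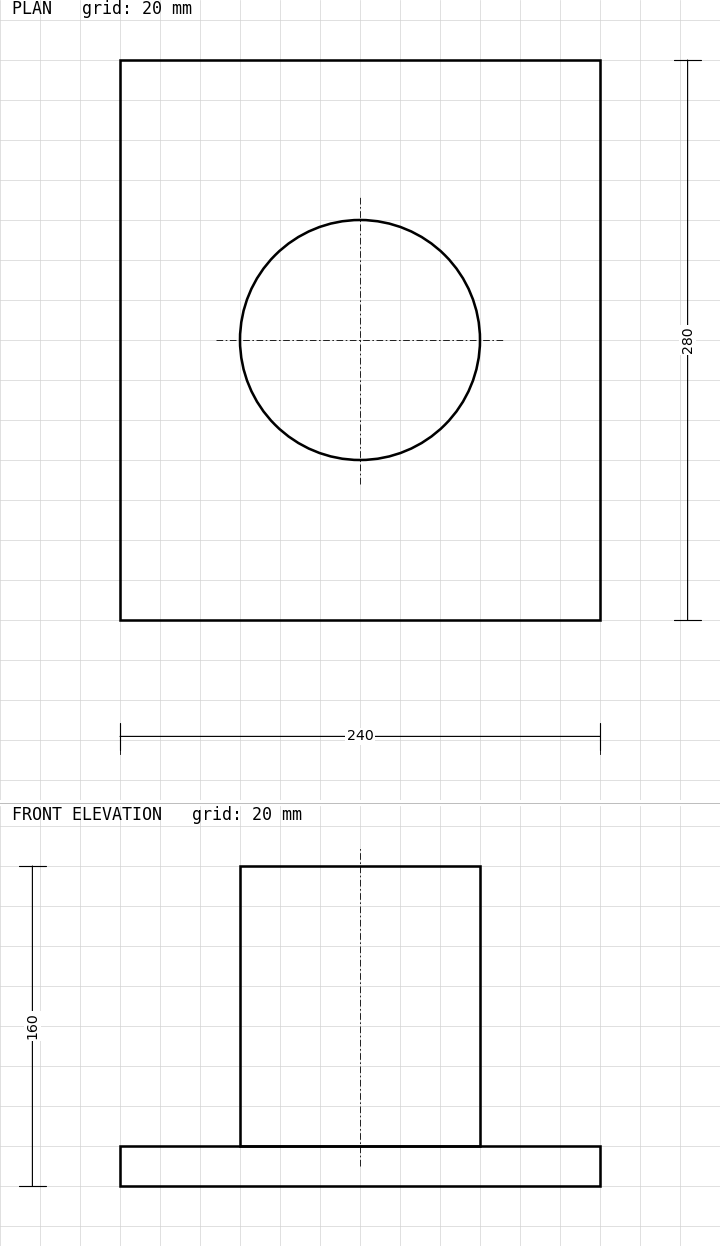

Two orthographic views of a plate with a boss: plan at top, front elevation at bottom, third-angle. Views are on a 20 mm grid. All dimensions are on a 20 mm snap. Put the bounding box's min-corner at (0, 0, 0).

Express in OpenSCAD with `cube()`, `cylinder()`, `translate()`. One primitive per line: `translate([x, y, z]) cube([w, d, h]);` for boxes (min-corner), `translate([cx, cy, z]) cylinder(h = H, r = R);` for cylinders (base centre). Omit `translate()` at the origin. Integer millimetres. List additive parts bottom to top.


cube([240, 280, 20]);
translate([120, 140, 20]) cylinder(h = 140, r = 60);


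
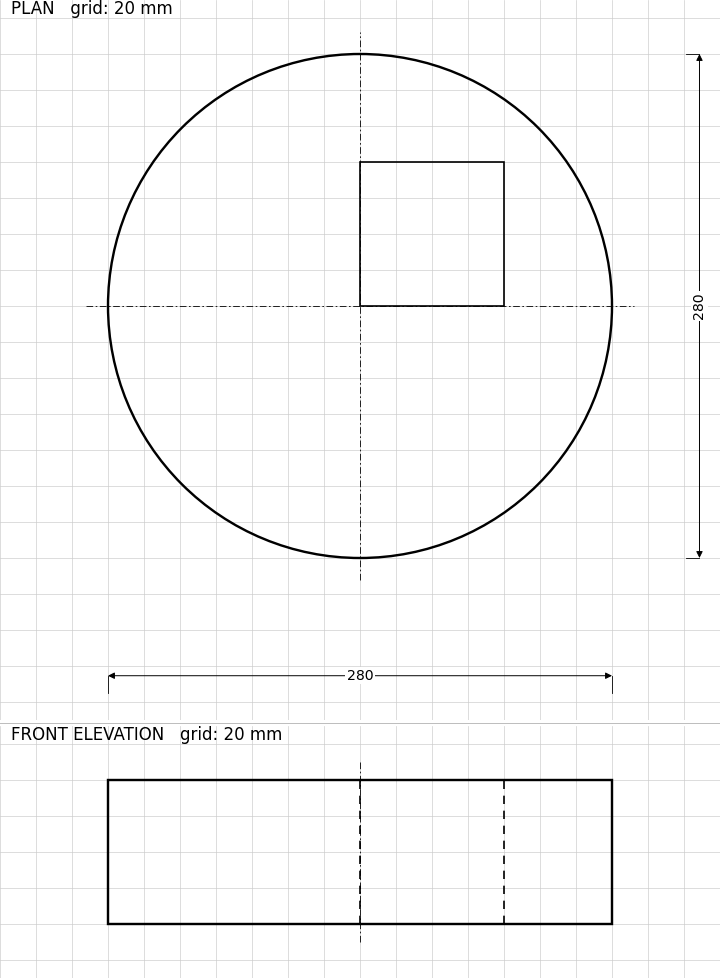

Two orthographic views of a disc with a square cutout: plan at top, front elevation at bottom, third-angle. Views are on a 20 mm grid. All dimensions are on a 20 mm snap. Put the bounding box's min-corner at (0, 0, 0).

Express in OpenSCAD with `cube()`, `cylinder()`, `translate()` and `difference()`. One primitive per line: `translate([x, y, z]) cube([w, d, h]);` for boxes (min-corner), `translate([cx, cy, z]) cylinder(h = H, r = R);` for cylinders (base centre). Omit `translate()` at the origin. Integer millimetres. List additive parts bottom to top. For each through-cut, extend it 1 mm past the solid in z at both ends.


difference() {
  translate([140, 140, 0]) cylinder(h = 80, r = 140);
  translate([140, 140, -1]) cube([80, 80, 82]);
}


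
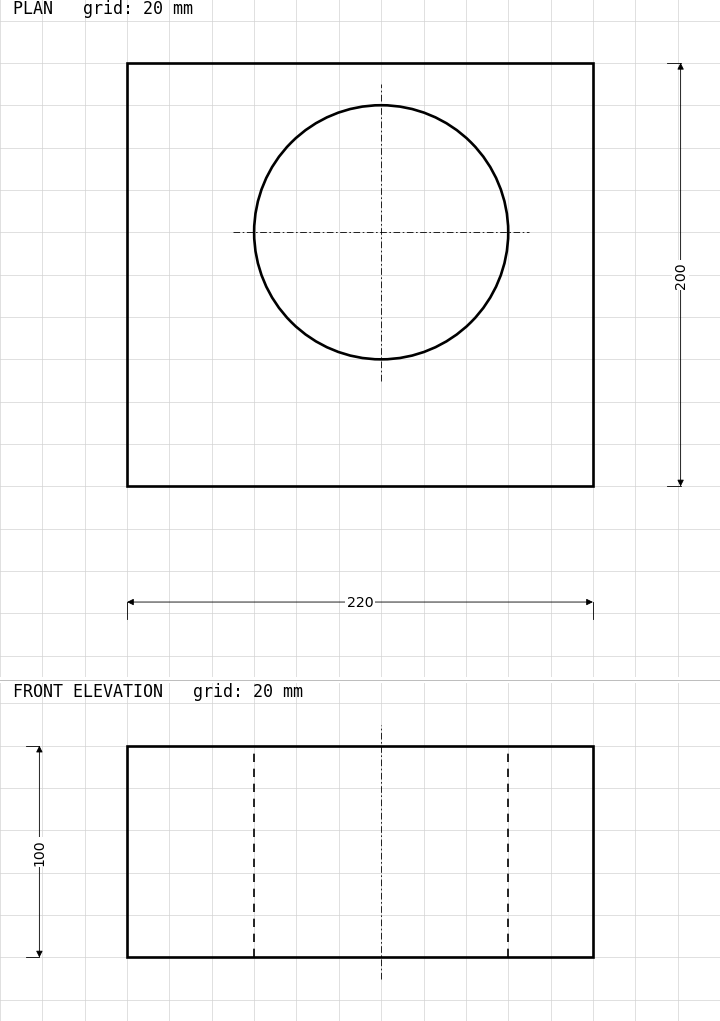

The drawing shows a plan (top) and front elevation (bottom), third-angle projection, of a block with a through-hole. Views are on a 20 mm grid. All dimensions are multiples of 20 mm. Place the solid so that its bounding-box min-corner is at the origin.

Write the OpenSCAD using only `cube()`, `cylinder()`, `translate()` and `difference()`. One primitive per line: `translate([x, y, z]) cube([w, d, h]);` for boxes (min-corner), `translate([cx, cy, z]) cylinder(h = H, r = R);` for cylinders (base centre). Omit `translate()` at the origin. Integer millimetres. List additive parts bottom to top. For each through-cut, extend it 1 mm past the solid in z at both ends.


difference() {
  cube([220, 200, 100]);
  translate([120, 120, -1]) cylinder(h = 102, r = 60);
}
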